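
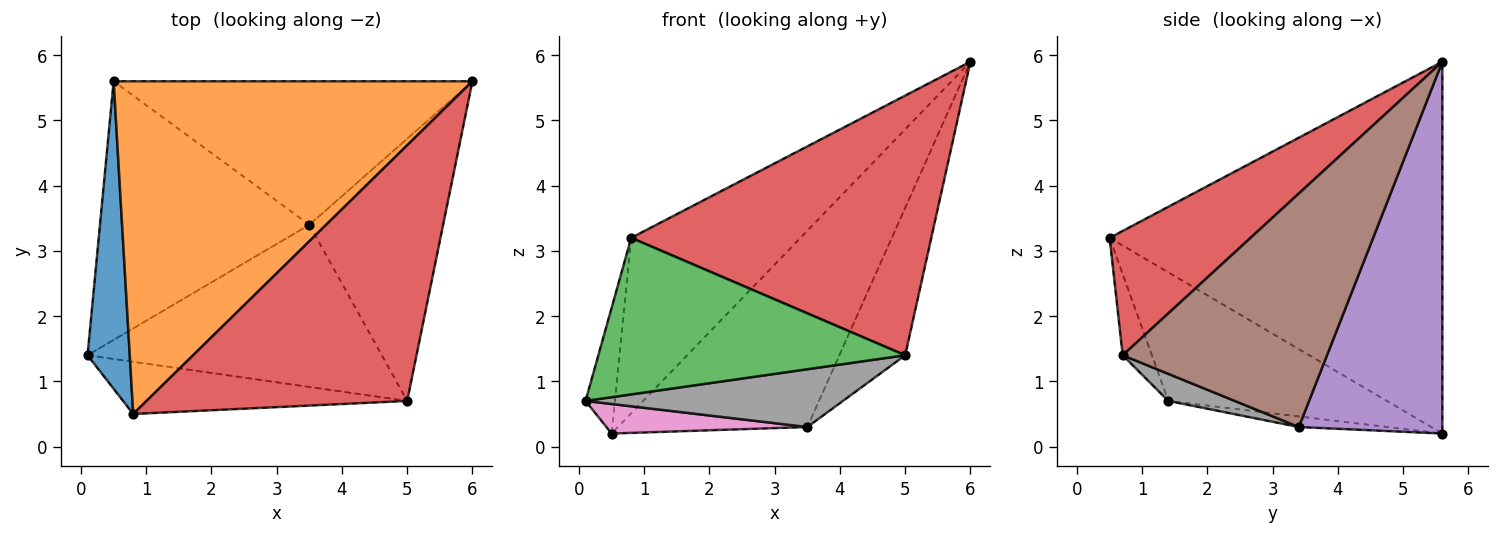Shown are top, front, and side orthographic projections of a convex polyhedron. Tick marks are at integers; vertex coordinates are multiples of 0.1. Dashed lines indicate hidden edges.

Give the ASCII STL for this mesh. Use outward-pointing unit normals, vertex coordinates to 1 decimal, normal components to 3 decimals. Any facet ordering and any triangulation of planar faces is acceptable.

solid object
 facet normal -0.942 0.127 0.309
  outer loop
   vertex 0.8 0.5 3.2
   vertex 0.5 5.6 0.2
   vertex 0.1 1.4 0.7
  endloop
 endfacet
 facet normal -0.676 0.344 0.652
  outer loop
   vertex 0.8 0.5 3.2
   vertex 6.0 5.6 5.9
   vertex 0.5 5.6 0.2
  endloop
 endfacet
 facet normal -0.090 -0.945 -0.315
  outer loop
   vertex 5.0 0.7 1.4
   vertex 0.8 0.5 3.2
   vertex 0.1 1.4 0.7
  endloop
 endfacet
 facet normal 0.317 -0.676 0.665
  outer loop
   vertex 5.0 0.7 1.4
   vertex 6.0 5.6 5.9
   vertex 0.8 0.5 3.2
  endloop
 endfacet
 facet normal 0.522 0.689 -0.503
  outer loop
   vertex 3.5 3.4 0.3
   vertex 0.5 5.6 0.2
   vertex 6.0 5.6 5.9
  endloop
 endfacet
 facet normal 0.836 0.269 -0.479
  outer loop
   vertex 3.5 3.4 0.3
   vertex 6.0 5.6 5.9
   vertex 5.0 0.7 1.4
  endloop
 endfacet
 facet normal -0.050 -0.113 -0.992
  outer loop
   vertex 3.5 3.4 0.3
   vertex 0.1 1.4 0.7
   vertex 0.5 5.6 0.2
  endloop
 endfacet
 facet normal 0.086 -0.334 -0.938
  outer loop
   vertex 3.5 3.4 0.3
   vertex 5.0 0.7 1.4
   vertex 0.1 1.4 0.7
  endloop
 endfacet
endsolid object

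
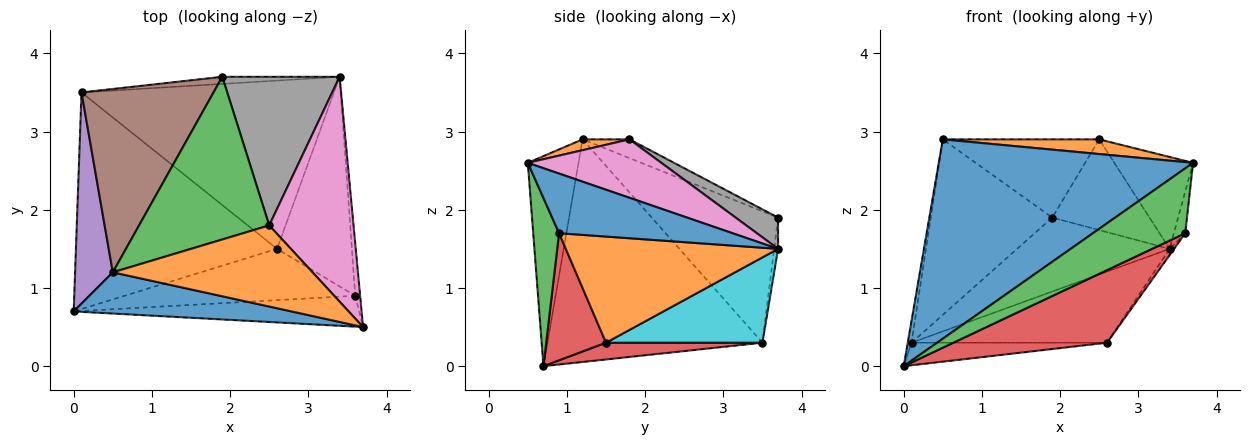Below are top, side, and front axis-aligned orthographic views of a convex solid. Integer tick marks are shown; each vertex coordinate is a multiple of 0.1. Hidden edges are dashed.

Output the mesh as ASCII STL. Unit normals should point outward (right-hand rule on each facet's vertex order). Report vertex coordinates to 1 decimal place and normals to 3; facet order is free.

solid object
 facet normal -0.192 -0.961 0.199
  outer loop
   vertex 0.5 1.2 2.9
   vertex 0.0 0.7 0.0
   vertex 3.7 0.5 2.6
  endloop
 endfacet
 facet normal 0.053 -0.178 0.983
  outer loop
   vertex 0.5 1.2 2.9
   vertex 3.7 0.5 2.6
   vertex 2.5 1.8 2.9
  endloop
 endfacet
 facet normal -0.129 0.430 0.894
  outer loop
   vertex 0.5 1.2 2.9
   vertex 2.5 1.8 2.9
   vertex 1.9 3.7 1.9
  endloop
 endfacet
 facet normal 0.083 0.103 -0.991
  outer loop
   vertex 0.1 3.5 0.3
   vertex 2.6 1.5 0.3
   vertex 0.0 0.7 0.0
  endloop
 endfacet
 facet normal -0.986 0.017 0.167
  outer loop
   vertex 0.1 3.5 0.3
   vertex 0.0 0.7 0.0
   vertex 0.5 1.2 2.9
  endloop
 endfacet
 facet normal -0.584 0.561 0.587
  outer loop
   vertex 0.1 3.5 0.3
   vertex 0.5 1.2 2.9
   vertex 1.9 3.7 1.9
  endloop
 endfacet
 facet normal 0.540 0.318 0.779
  outer loop
   vertex 3.4 3.7 1.5
   vertex 2.5 1.8 2.9
   vertex 3.7 0.5 2.6
  endloop
 endfacet
 facet normal 0.222 0.508 0.832
  outer loop
   vertex 3.4 3.7 1.5
   vertex 1.9 3.7 1.9
   vertex 2.5 1.8 2.9
  endloop
 endfacet
 facet normal -0.026 0.995 -0.096
  outer loop
   vertex 3.4 3.7 1.5
   vertex 0.1 3.5 0.3
   vertex 1.9 3.7 1.9
  endloop
 endfacet
 facet normal 0.297 0.372 -0.879
  outer loop
   vertex 3.4 3.7 1.5
   vertex 2.6 1.5 0.3
   vertex 0.1 3.5 0.3
  endloop
 endfacet
 facet normal 0.995 0.065 -0.082
  outer loop
   vertex 3.6 0.9 1.7
   vertex 3.4 3.7 1.5
   vertex 3.7 0.5 2.6
  endloop
 endfacet
 facet normal 0.817 0.017 -0.576
  outer loop
   vertex 3.6 0.9 1.7
   vertex 2.6 1.5 0.3
   vertex 3.4 3.7 1.5
  endloop
 endfacet
 facet normal 0.245 -0.875 -0.416
  outer loop
   vertex 3.6 0.9 1.7
   vertex 3.7 0.5 2.6
   vertex 0.0 0.7 0.0
  endloop
 endfacet
 facet normal 0.303 -0.778 -0.550
  outer loop
   vertex 3.6 0.9 1.7
   vertex 0.0 0.7 0.0
   vertex 2.6 1.5 0.3
  endloop
 endfacet
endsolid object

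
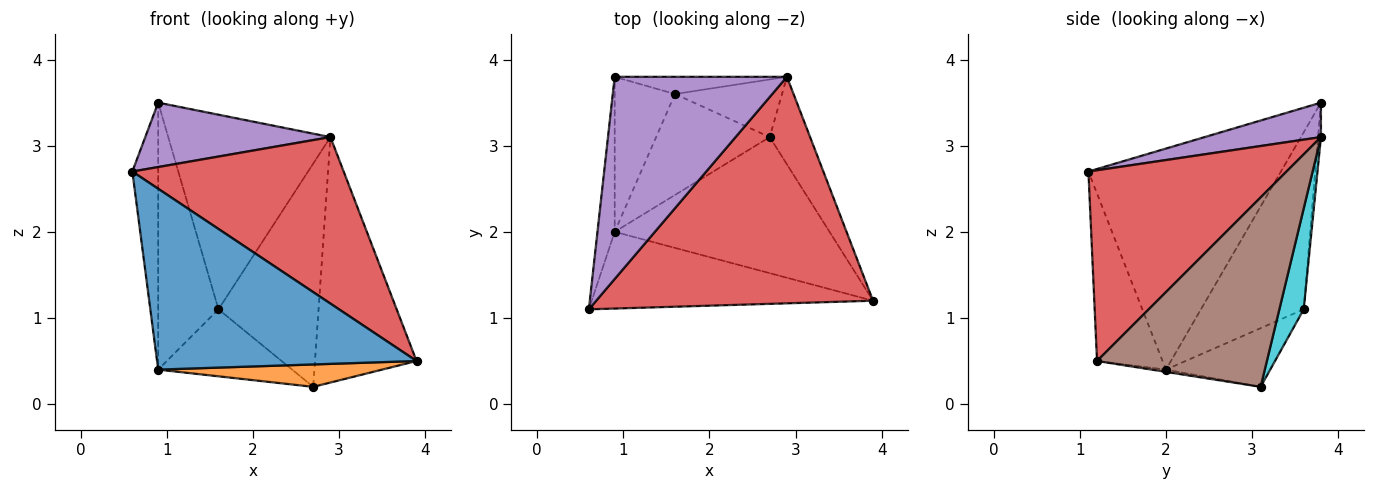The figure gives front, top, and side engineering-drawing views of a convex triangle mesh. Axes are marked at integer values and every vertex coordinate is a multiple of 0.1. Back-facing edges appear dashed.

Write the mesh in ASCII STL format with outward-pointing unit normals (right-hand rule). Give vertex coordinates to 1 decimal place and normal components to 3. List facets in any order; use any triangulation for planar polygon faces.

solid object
 facet normal -0.226 -0.897 -0.380
  outer loop
   vertex 0.9 2.0 0.4
   vertex 3.9 1.2 0.5
   vertex 0.6 1.1 2.7
  endloop
 endfacet
 facet normal -0.010 -0.162 -0.987
  outer loop
   vertex 0.9 2.0 0.4
   vertex 2.7 3.1 0.2
   vertex 3.9 1.2 0.5
  endloop
 endfacet
 facet normal -0.988 0.133 -0.077
  outer loop
   vertex 0.9 2.0 0.4
   vertex 0.6 1.1 2.7
   vertex 0.9 3.8 3.5
  endloop
 endfacet
 facet normal 0.485 -0.518 0.704
  outer loop
   vertex 2.9 3.8 3.1
   vertex 0.6 1.1 2.7
   vertex 3.9 1.2 0.5
  endloop
 endfacet
 facet normal 0.187 -0.298 0.936
  outer loop
   vertex 2.9 3.8 3.1
   vertex 0.9 3.8 3.5
   vertex 0.6 1.1 2.7
  endloop
 endfacet
 facet normal 0.844 0.505 -0.180
  outer loop
   vertex 2.9 3.8 3.1
   vertex 3.9 1.2 0.5
   vertex 2.7 3.1 0.2
  endloop
 endfacet
 facet normal -0.828 0.485 -0.282
  outer loop
   vertex 1.6 3.6 1.1
   vertex 0.9 2.0 0.4
   vertex 0.9 3.8 3.5
  endloop
 endfacet
 facet normal -0.395 0.508 -0.765
  outer loop
   vertex 1.6 3.6 1.1
   vertex 2.7 3.1 0.2
   vertex 0.9 2.0 0.4
  endloop
 endfacet
 facet normal -0.018 0.996 -0.088
  outer loop
   vertex 1.6 3.6 1.1
   vertex 0.9 3.8 3.5
   vertex 2.9 3.8 3.1
  endloop
 endfacet
 facet normal 0.229 0.942 -0.243
  outer loop
   vertex 1.6 3.6 1.1
   vertex 2.9 3.8 3.1
   vertex 2.7 3.1 0.2
  endloop
 endfacet
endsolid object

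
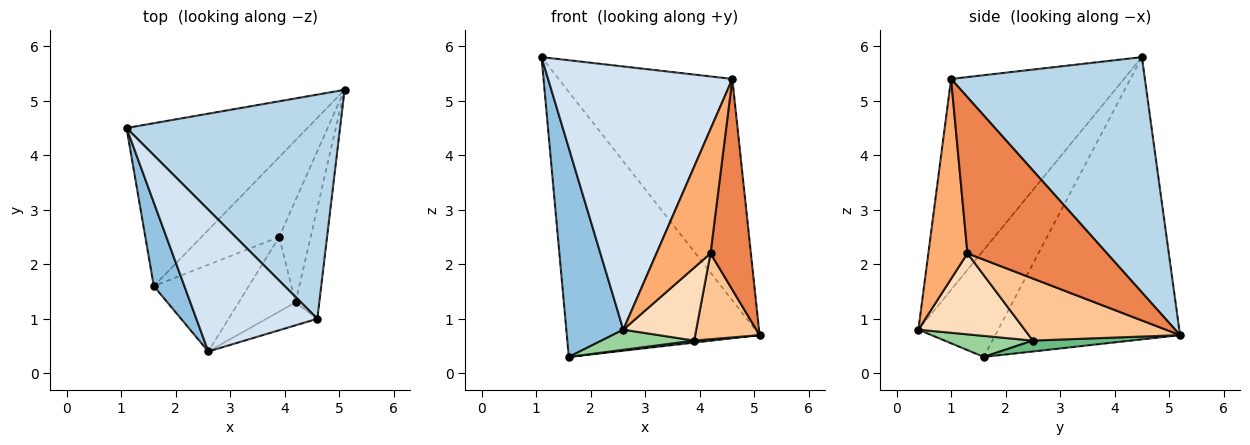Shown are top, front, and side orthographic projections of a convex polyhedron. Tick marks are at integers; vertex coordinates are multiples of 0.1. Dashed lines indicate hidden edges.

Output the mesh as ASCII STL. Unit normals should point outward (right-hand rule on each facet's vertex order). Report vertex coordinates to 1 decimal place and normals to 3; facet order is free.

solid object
 facet normal -0.632 0.660 -0.405
  outer loop
   vertex 1.6 1.6 0.3
   vertex 1.1 4.5 5.8
   vertex 5.1 5.2 0.7
  endloop
 endfacet
 facet normal -0.793 -0.566 0.226
  outer loop
   vertex 1.6 1.6 0.3
   vertex 2.6 0.4 0.8
   vertex 1.1 4.5 5.8
  endloop
 endfacet
 facet normal 0.617 0.553 0.560
  outer loop
   vertex 4.6 1.0 5.4
   vertex 5.1 5.2 0.7
   vertex 1.1 4.5 5.8
  endloop
 endfacet
 facet normal -0.637 -0.679 0.365
  outer loop
   vertex 4.6 1.0 5.4
   vertex 1.1 4.5 5.8
   vertex 2.6 0.4 0.8
  endloop
 endfacet
 facet normal 0.951 -0.275 -0.145
  outer loop
   vertex 4.2 1.3 2.2
   vertex 5.1 5.2 0.7
   vertex 4.6 1.0 5.4
  endloop
 endfacet
 facet normal 0.580 -0.801 -0.148
  outer loop
   vertex 4.2 1.3 2.2
   vertex 4.6 1.0 5.4
   vertex 2.6 0.4 0.8
  endloop
 endfacet
 facet normal 0.834 -0.355 -0.423
  outer loop
   vertex 3.9 2.5 0.6
   vertex 5.1 5.2 0.7
   vertex 4.2 1.3 2.2
  endloop
 endfacet
 facet normal 0.714 -0.490 -0.501
  outer loop
   vertex 3.9 2.5 0.6
   vertex 4.2 1.3 2.2
   vertex 2.6 0.4 0.8
  endloop
 endfacet
 facet normal 0.139 -0.025 -0.990
  outer loop
   vertex 3.9 2.5 0.6
   vertex 1.6 1.6 0.3
   vertex 5.1 5.2 0.7
  endloop
 endfacet
 facet normal 0.211 -0.221 -0.952
  outer loop
   vertex 3.9 2.5 0.6
   vertex 2.6 0.4 0.8
   vertex 1.6 1.6 0.3
  endloop
 endfacet
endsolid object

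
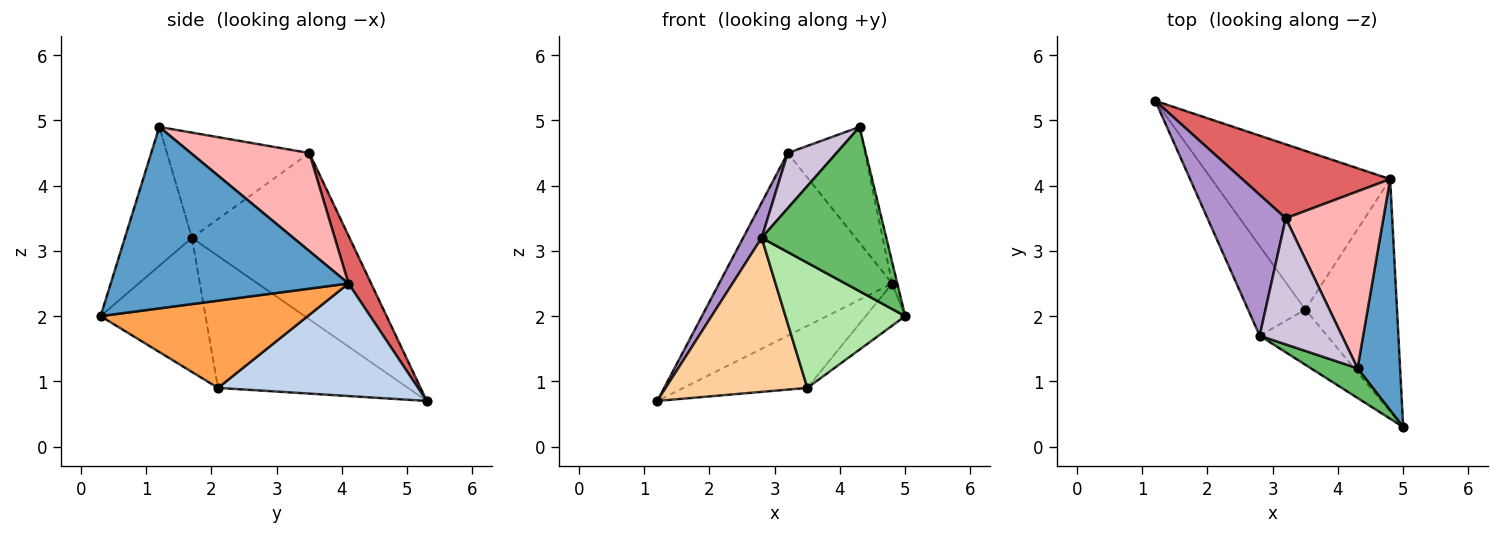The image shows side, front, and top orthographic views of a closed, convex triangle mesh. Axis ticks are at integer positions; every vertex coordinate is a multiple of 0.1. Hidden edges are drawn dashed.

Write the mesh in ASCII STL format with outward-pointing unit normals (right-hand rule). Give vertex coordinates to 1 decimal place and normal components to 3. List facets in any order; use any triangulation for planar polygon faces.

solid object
 facet normal 0.973 0.021 0.228
  outer loop
   vertex 4.8 4.1 2.5
   vertex 4.3 1.2 4.9
   vertex 5.0 0.3 2.0
  endloop
 endfacet
 facet normal 0.506 0.314 -0.803
  outer loop
   vertex 4.8 4.1 2.5
   vertex 3.5 2.1 0.9
   vertex 1.2 5.3 0.7
  endloop
 endfacet
 facet normal 0.683 0.130 -0.718
  outer loop
   vertex 4.8 4.1 2.5
   vertex 5.0 0.3 2.0
   vertex 3.5 2.1 0.9
  endloop
 endfacet
 facet normal -0.757 -0.565 -0.329
  outer loop
   vertex 2.8 1.7 3.2
   vertex 1.2 5.3 0.7
   vertex 3.5 2.1 0.9
  endloop
 endfacet
 facet normal -0.468 -0.870 0.157
  outer loop
   vertex 2.8 1.7 3.2
   vertex 5.0 0.3 2.0
   vertex 4.3 1.2 4.9
  endloop
 endfacet
 facet normal -0.626 -0.714 -0.315
  outer loop
   vertex 2.8 1.7 3.2
   vertex 3.5 2.1 0.9
   vertex 5.0 0.3 2.0
  endloop
 endfacet
 facet normal 0.121 0.920 0.372
  outer loop
   vertex 3.2 3.5 4.5
   vertex 4.8 4.1 2.5
   vertex 1.2 5.3 0.7
  endloop
 endfacet
 facet normal 0.643 0.419 0.641
  outer loop
   vertex 3.2 3.5 4.5
   vertex 4.3 1.2 4.9
   vertex 4.8 4.1 2.5
  endloop
 endfacet
 facet normal -0.900 -0.106 0.423
  outer loop
   vertex 3.2 3.5 4.5
   vertex 1.2 5.3 0.7
   vertex 2.8 1.7 3.2
  endloop
 endfacet
 facet normal -0.761 -0.260 0.595
  outer loop
   vertex 3.2 3.5 4.5
   vertex 2.8 1.7 3.2
   vertex 4.3 1.2 4.9
  endloop
 endfacet
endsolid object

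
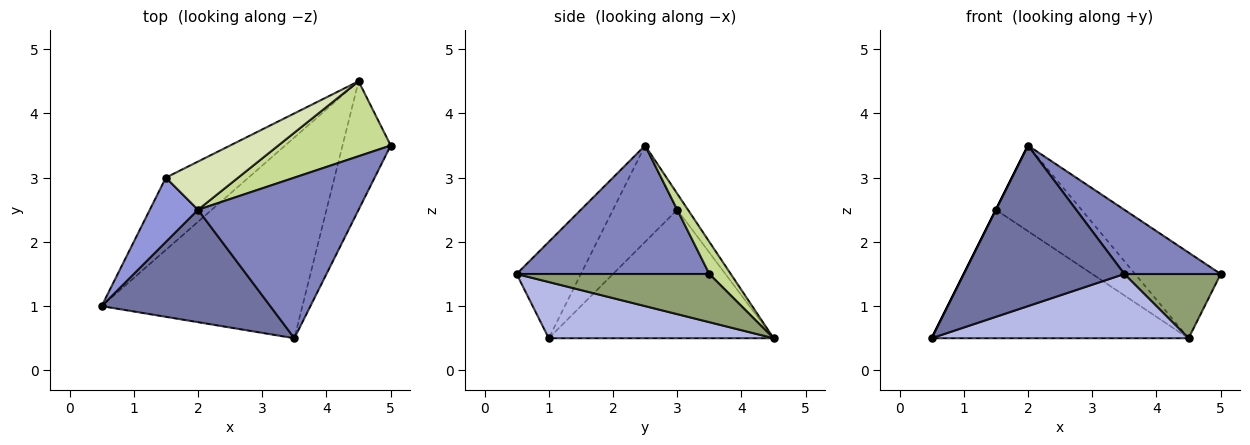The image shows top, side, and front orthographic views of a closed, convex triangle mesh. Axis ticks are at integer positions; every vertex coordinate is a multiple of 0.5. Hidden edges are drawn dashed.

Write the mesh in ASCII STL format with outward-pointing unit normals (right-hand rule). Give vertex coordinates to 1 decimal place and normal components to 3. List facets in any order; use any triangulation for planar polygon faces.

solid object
 facet normal -0.311 -0.778 0.545
  outer loop
   vertex 2.0 2.5 3.5
   vertex 0.5 1.0 0.5
   vertex 3.5 0.5 1.5
  endloop
 endfacet
 facet normal 0.596 -0.298 0.745
  outer loop
   vertex 2.0 2.5 3.5
   vertex 3.5 0.5 1.5
   vertex 5.0 3.5 1.5
  endloop
 endfacet
 facet normal -0.894 0.000 0.447
  outer loop
   vertex 1.5 3.0 2.5
   vertex 0.5 1.0 0.5
   vertex 2.0 2.5 3.5
  endloop
 endfacet
 facet normal 0.258 -0.294 -0.920
  outer loop
   vertex 4.5 4.5 0.5
   vertex 3.5 0.5 1.5
   vertex 0.5 1.0 0.5
  endloop
 endfacet
 facet normal 0.667 -0.333 -0.667
  outer loop
   vertex 4.5 4.5 0.5
   vertex 5.0 3.5 1.5
   vertex 3.5 0.5 1.5
  endloop
 endfacet
 facet normal -0.606 0.693 -0.390
  outer loop
   vertex 4.5 4.5 0.5
   vertex 0.5 1.0 0.5
   vertex 1.5 3.0 2.5
  endloop
 endfacet
 facet normal 0.185 0.740 0.647
  outer loop
   vertex 4.5 4.5 0.5
   vertex 2.0 2.5 3.5
   vertex 5.0 3.5 1.5
  endloop
 endfacet
 facet normal -0.108 0.866 0.487
  outer loop
   vertex 4.5 4.5 0.5
   vertex 1.5 3.0 2.5
   vertex 2.0 2.5 3.5
  endloop
 endfacet
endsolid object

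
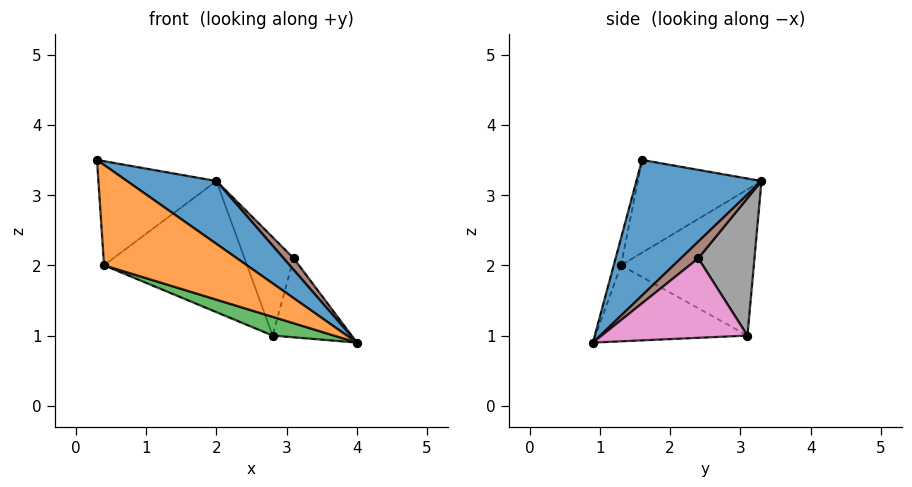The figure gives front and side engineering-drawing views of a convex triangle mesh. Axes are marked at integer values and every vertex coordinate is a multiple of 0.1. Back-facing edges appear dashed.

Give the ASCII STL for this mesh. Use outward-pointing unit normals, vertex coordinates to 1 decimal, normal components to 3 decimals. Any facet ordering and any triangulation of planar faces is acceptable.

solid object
 facet normal 0.493 -0.352 0.796
  outer loop
   vertex 2.0 3.3 3.2
   vertex 0.3 1.6 3.5
   vertex 4.0 0.9 0.9
  endloop
 endfacet
 facet normal -0.050 -0.980 0.193
  outer loop
   vertex 0.4 1.3 2.0
   vertex 4.0 0.9 0.9
   vertex 0.3 1.6 3.5
  endloop
 endfacet
 facet normal -0.302 -0.122 -0.945
  outer loop
   vertex 0.4 1.3 2.0
   vertex 2.8 3.1 1.0
   vertex 4.0 0.9 0.9
  endloop
 endfacet
 facet normal -0.711 0.679 -0.183
  outer loop
   vertex 0.4 1.3 2.0
   vertex 0.3 1.6 3.5
   vertex 2.0 3.3 3.2
  endloop
 endfacet
 facet normal -0.649 0.699 -0.300
  outer loop
   vertex 0.4 1.3 2.0
   vertex 2.0 3.3 3.2
   vertex 2.8 3.1 1.0
  endloop
 endfacet
 facet normal 0.534 -0.309 0.787
  outer loop
   vertex 3.1 2.4 2.1
   vertex 2.0 3.3 3.2
   vertex 4.0 0.9 0.9
  endloop
 endfacet
 facet normal 0.877 0.476 0.063
  outer loop
   vertex 3.1 2.4 2.1
   vertex 4.0 0.9 0.9
   vertex 2.8 3.1 1.0
  endloop
 endfacet
 facet normal 0.736 0.644 0.209
  outer loop
   vertex 3.1 2.4 2.1
   vertex 2.8 3.1 1.0
   vertex 2.0 3.3 3.2
  endloop
 endfacet
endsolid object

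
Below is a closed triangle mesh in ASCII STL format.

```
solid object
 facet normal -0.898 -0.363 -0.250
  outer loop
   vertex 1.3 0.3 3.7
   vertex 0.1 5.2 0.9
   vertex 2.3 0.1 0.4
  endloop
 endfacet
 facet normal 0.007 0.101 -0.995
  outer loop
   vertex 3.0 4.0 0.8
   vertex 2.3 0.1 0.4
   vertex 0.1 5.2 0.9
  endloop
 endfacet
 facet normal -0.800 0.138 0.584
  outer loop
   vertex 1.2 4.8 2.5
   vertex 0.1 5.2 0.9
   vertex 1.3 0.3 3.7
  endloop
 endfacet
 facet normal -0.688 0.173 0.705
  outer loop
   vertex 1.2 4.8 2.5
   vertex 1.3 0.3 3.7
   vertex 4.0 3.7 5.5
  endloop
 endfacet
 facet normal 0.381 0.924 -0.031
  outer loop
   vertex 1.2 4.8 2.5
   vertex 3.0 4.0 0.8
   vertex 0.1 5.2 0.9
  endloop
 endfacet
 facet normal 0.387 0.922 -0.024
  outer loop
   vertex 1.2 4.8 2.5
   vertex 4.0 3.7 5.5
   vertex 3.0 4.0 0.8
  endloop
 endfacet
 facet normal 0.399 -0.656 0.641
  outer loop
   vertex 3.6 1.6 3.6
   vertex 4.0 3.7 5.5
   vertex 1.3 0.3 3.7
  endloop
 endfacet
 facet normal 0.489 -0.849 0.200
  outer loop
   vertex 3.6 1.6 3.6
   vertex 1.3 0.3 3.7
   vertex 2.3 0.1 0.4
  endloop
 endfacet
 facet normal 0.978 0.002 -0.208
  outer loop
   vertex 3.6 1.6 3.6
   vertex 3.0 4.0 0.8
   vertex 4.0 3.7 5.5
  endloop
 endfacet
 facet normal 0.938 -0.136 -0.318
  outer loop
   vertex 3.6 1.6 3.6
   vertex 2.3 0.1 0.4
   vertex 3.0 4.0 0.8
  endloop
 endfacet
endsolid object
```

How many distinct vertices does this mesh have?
7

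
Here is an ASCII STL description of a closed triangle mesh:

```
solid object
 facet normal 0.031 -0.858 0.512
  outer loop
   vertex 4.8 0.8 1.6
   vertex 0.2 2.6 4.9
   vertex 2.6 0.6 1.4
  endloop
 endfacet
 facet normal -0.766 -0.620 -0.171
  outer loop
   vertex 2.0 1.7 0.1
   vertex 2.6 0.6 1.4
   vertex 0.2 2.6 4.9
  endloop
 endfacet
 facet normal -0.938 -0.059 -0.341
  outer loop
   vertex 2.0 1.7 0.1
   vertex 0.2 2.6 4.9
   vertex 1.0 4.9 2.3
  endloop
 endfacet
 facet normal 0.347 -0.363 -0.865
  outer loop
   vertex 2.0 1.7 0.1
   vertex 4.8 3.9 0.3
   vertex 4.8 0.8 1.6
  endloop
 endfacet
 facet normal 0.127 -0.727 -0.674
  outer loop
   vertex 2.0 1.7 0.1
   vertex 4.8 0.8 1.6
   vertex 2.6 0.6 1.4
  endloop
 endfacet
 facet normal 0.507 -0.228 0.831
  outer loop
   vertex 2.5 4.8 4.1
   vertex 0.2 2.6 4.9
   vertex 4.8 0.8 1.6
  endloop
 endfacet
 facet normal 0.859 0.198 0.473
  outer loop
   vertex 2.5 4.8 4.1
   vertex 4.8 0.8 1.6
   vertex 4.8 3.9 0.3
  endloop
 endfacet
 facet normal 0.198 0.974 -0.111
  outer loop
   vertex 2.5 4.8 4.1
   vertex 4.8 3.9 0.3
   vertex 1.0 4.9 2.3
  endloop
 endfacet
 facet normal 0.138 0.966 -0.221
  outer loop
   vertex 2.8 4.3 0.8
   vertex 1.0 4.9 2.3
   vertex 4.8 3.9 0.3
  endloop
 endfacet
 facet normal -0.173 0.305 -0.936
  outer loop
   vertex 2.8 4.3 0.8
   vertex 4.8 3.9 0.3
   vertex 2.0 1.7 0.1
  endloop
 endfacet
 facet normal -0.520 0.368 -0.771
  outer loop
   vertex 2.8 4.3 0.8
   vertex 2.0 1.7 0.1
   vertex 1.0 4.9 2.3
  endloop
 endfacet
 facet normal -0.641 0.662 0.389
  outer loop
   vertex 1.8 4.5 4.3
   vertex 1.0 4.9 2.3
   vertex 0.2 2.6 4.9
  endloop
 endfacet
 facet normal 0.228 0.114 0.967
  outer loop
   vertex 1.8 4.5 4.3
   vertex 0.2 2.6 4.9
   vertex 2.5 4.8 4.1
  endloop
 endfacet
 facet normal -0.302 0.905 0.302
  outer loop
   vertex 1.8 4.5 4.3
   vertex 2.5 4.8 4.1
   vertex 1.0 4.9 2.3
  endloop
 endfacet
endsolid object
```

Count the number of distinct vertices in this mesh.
9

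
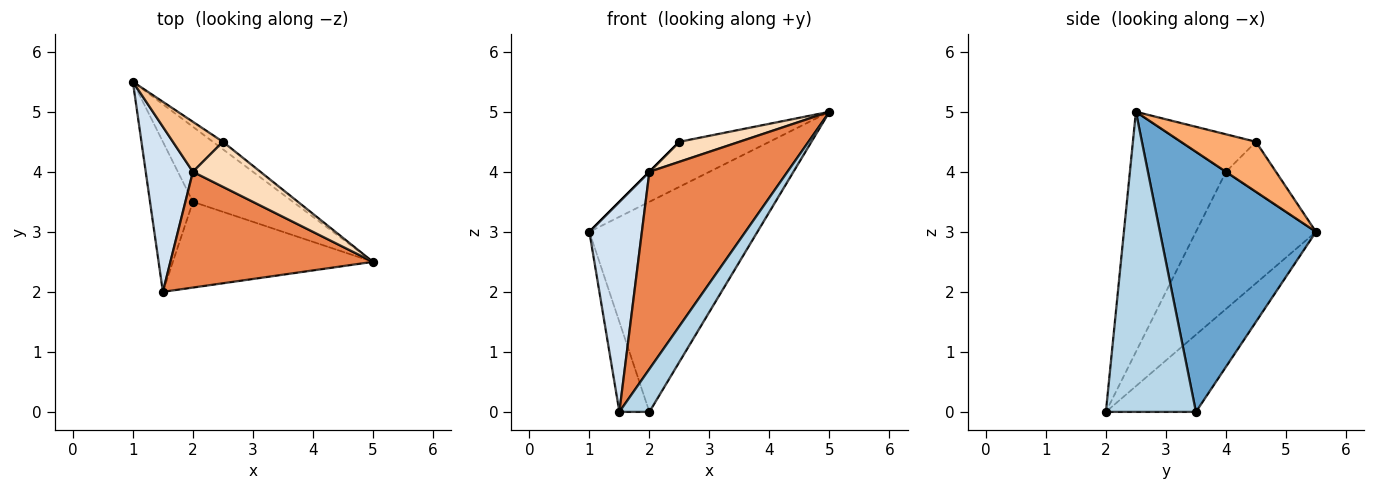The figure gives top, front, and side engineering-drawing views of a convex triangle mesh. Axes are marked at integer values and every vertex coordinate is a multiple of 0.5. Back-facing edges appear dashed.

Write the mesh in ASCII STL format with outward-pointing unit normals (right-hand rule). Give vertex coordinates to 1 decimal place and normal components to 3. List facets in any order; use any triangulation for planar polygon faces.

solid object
 facet normal 0.658 0.709 -0.253
  outer loop
   vertex 2.0 3.5 0.0
   vertex 1.0 5.5 3.0
   vertex 5.0 2.5 5.0
  endloop
 endfacet
 facet normal -0.839 0.280 -0.466
  outer loop
   vertex 2.0 3.5 0.0
   vertex 1.5 2.0 0.0
   vertex 1.0 5.5 3.0
  endloop
 endfacet
 facet normal 0.802 -0.267 -0.535
  outer loop
   vertex 2.0 3.5 0.0
   vertex 5.0 2.5 5.0
   vertex 1.5 2.0 0.0
  endloop
 endfacet
 facet normal -0.874 -0.382 0.300
  outer loop
   vertex 2.0 4.0 4.0
   vertex 1.0 5.5 3.0
   vertex 1.5 2.0 0.0
  endloop
 endfacet
 facet normal -0.514 -0.740 0.434
  outer loop
   vertex 2.0 4.0 4.0
   vertex 1.5 2.0 0.0
   vertex 5.0 2.5 5.0
  endloop
 endfacet
 facet normal 0.635 0.762 -0.127
  outer loop
   vertex 2.5 4.5 4.5
   vertex 5.0 2.5 5.0
   vertex 1.0 5.5 3.0
  endloop
 endfacet
 facet normal -0.707 0.000 0.707
  outer loop
   vertex 2.5 4.5 4.5
   vertex 1.0 5.5 3.0
   vertex 2.0 4.0 4.0
  endloop
 endfacet
 facet normal -0.453 -0.362 0.815
  outer loop
   vertex 2.5 4.5 4.5
   vertex 2.0 4.0 4.0
   vertex 5.0 2.5 5.0
  endloop
 endfacet
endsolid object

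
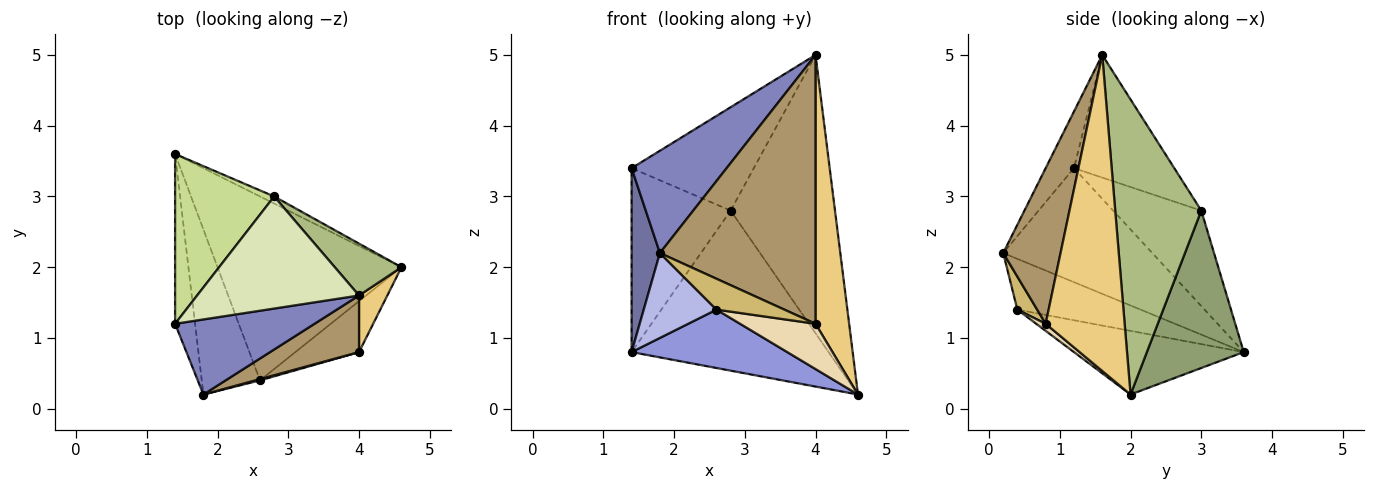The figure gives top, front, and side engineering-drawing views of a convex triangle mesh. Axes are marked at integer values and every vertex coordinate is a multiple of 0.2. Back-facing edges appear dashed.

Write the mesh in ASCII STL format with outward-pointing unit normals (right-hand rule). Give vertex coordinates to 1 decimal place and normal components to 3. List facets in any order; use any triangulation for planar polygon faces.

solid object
 facet normal -0.968 -0.184 -0.170
  outer loop
   vertex 1.4 1.2 3.4
   vertex 1.4 3.6 0.8
   vertex 1.8 0.2 2.2
  endloop
 endfacet
 facet normal -0.233 -0.784 0.575
  outer loop
   vertex 1.4 1.2 3.4
   vertex 1.8 0.2 2.2
   vertex 4.0 1.6 5.0
  endloop
 endfacet
 facet normal -0.313 -0.287 -0.905
  outer loop
   vertex 2.6 0.4 1.4
   vertex 1.4 3.6 0.8
   vertex 4.6 2.0 0.2
  endloop
 endfacet
 facet normal -0.613 -0.362 -0.703
  outer loop
   vertex 2.6 0.4 1.4
   vertex 1.8 0.2 2.2
   vertex 1.4 3.6 0.8
  endloop
 endfacet
 facet normal 0.441 0.897 -0.040
  outer loop
   vertex 2.8 3.0 2.8
   vertex 4.6 2.0 0.2
   vertex 1.4 3.6 0.8
  endloop
 endfacet
 facet normal 0.630 0.764 0.142
  outer loop
   vertex 2.8 3.0 2.8
   vertex 4.0 1.6 5.0
   vertex 4.6 2.0 0.2
  endloop
 endfacet
 facet normal -0.547 0.615 0.568
  outer loop
   vertex 2.8 3.0 2.8
   vertex 1.4 3.6 0.8
   vertex 1.4 1.2 3.4
  endloop
 endfacet
 facet normal -0.486 0.592 0.642
  outer loop
   vertex 2.8 3.0 2.8
   vertex 1.4 1.2 3.4
   vertex 4.0 1.6 5.0
  endloop
 endfacet
 facet normal 0.339 -0.921 0.194
  outer loop
   vertex 4.0 0.8 1.2
   vertex 4.0 1.6 5.0
   vertex 1.8 0.2 2.2
  endloop
 endfacet
 facet normal 0.280 -0.959 0.040
  outer loop
   vertex 4.0 0.8 1.2
   vertex 1.8 0.2 2.2
   vertex 2.6 0.4 1.4
  endloop
 endfacet
 facet normal 0.917 -0.390 0.082
  outer loop
   vertex 4.0 0.8 1.2
   vertex 4.6 2.0 0.2
   vertex 4.0 1.6 5.0
  endloop
 endfacet
 facet normal 0.083 -0.662 -0.745
  outer loop
   vertex 4.0 0.8 1.2
   vertex 2.6 0.4 1.4
   vertex 4.6 2.0 0.2
  endloop
 endfacet
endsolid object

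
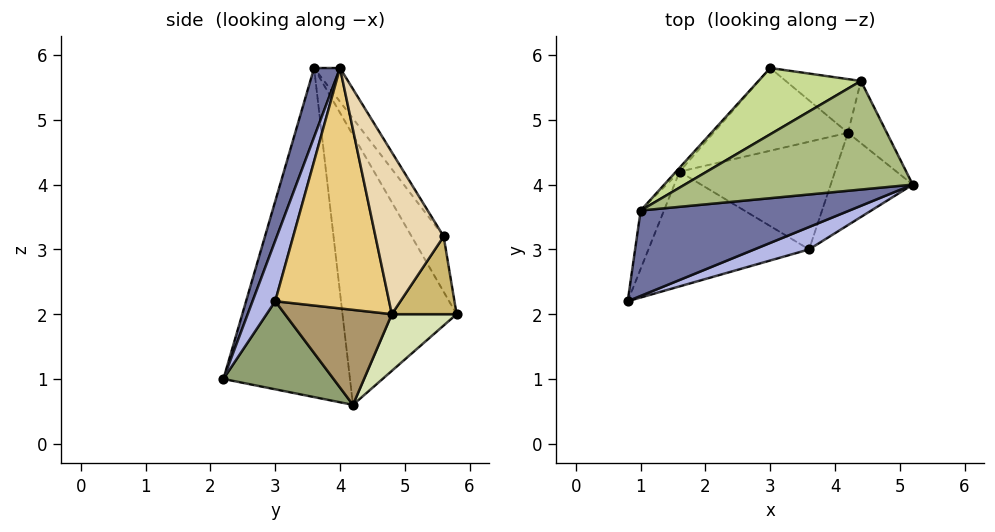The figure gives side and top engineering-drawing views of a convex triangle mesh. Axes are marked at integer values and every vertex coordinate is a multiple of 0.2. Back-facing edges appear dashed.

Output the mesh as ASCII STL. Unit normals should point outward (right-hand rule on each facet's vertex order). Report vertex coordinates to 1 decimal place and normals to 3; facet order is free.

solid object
 facet normal 0.091 -0.957 0.275
  outer loop
   vertex 1.0 3.6 5.8
   vertex 0.8 2.2 1.0
   vertex 5.2 4.0 5.8
  endloop
 endfacet
 facet normal -0.931 0.359 -0.066
  outer loop
   vertex 1.0 3.6 5.8
   vertex 1.6 4.2 0.6
   vertex 0.8 2.2 1.0
  endloop
 endfacet
 facet normal -0.748 0.663 -0.010
  outer loop
   vertex 1.0 3.6 5.8
   vertex 3.0 5.8 2.0
   vertex 1.6 4.2 0.6
  endloop
 endfacet
 facet normal 0.198 -0.964 0.179
  outer loop
   vertex 3.6 3.0 2.2
   vertex 5.2 4.0 5.8
   vertex 0.8 2.2 1.0
  endloop
 endfacet
 facet normal 0.451 -0.345 -0.823
  outer loop
   vertex 3.6 3.0 2.2
   vertex 0.8 2.2 1.0
   vertex 1.6 4.2 0.6
  endloop
 endfacet
 facet normal -0.080 0.838 0.540
  outer loop
   vertex 4.4 5.6 3.2
   vertex 1.0 3.6 5.8
   vertex 5.2 4.0 5.8
  endloop
 endfacet
 facet normal -0.217 0.890 0.401
  outer loop
   vertex 4.4 5.6 3.2
   vertex 3.0 5.8 2.0
   vertex 1.0 3.6 5.8
  endloop
 endfacet
 facet normal 0.352 0.423 -0.835
  outer loop
   vertex 4.2 4.8 2.0
   vertex 1.6 4.2 0.6
   vertex 3.0 5.8 2.0
  endloop
 endfacet
 facet normal 0.504 -0.259 -0.824
  outer loop
   vertex 4.2 4.8 2.0
   vertex 3.6 3.0 2.2
   vertex 1.6 4.2 0.6
  endloop
 endfacet
 facet normal 0.544 0.653 -0.526
  outer loop
   vertex 4.2 4.8 2.0
   vertex 3.0 5.8 2.0
   vertex 4.4 5.6 3.2
  endloop
 endfacet
 facet normal 0.893 -0.331 -0.305
  outer loop
   vertex 4.2 4.8 2.0
   vertex 5.2 4.0 5.8
   vertex 3.6 3.0 2.2
  endloop
 endfacet
 facet normal 0.967 0.106 -0.232
  outer loop
   vertex 4.2 4.8 2.0
   vertex 4.4 5.6 3.2
   vertex 5.2 4.0 5.8
  endloop
 endfacet
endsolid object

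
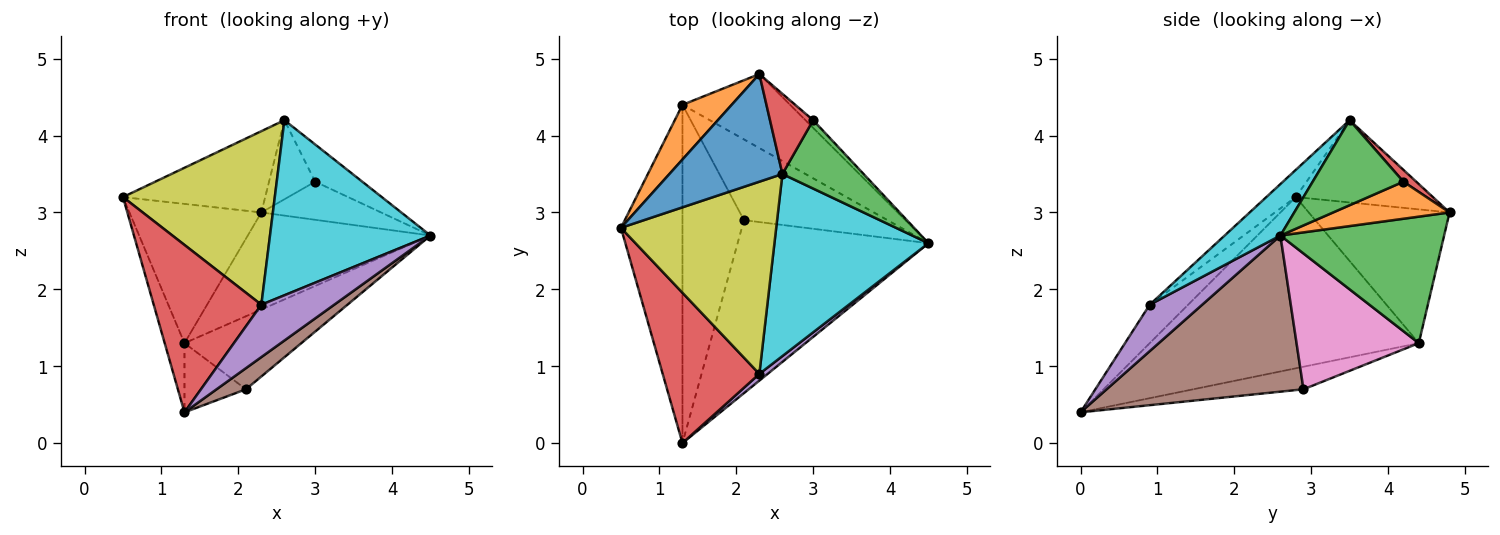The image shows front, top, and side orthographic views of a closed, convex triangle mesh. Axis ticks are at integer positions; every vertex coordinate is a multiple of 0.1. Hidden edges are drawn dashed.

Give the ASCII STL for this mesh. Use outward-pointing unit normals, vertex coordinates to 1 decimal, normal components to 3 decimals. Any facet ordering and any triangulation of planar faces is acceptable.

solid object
 facet normal -0.939 0.069 -0.337
  outer loop
   vertex 1.3 4.4 1.3
   vertex 1.3 0.0 0.4
   vertex 0.5 2.8 3.2
  endloop
 endfacet
 facet normal -0.705 0.660 0.259
  outer loop
   vertex 1.3 4.4 1.3
   vertex 0.5 2.8 3.2
   vertex 2.3 4.8 3.0
  endloop
 endfacet
 facet normal 0.580 0.648 -0.494
  outer loop
   vertex 1.3 4.4 1.3
   vertex 2.3 4.8 3.0
   vertex 4.5 2.6 2.7
  endloop
 endfacet
 facet normal -0.257 -0.719 0.646
  outer loop
   vertex 2.3 0.9 1.8
   vertex 0.5 2.8 3.2
   vertex 1.3 0.0 0.4
  endloop
 endfacet
 facet normal 0.581 -0.807 0.104
  outer loop
   vertex 2.3 0.9 1.8
   vertex 1.3 0.0 0.4
   vertex 4.5 2.6 2.7
  endloop
 endfacet
 facet normal 0.630 -0.094 -0.771
  outer loop
   vertex 2.1 2.9 0.7
   vertex 4.5 2.6 2.7
   vertex 1.3 0.0 0.4
  endloop
 endfacet
 facet normal 0.574 0.549 -0.607
  outer loop
   vertex 2.1 2.9 0.7
   vertex 1.3 4.4 1.3
   vertex 4.5 2.6 2.7
  endloop
 endfacet
 facet normal -0.338 0.189 -0.922
  outer loop
   vertex 2.1 2.9 0.7
   vertex 1.3 0.0 0.4
   vertex 1.3 4.4 1.3
  endloop
 endfacet
 facet normal -0.129 -0.665 0.736
  outer loop
   vertex 2.6 3.5 4.2
   vertex 0.5 2.8 3.2
   vertex 2.3 0.9 1.8
  endloop
 endfacet
 facet normal 0.234 -0.674 0.701
  outer loop
   vertex 2.6 3.5 4.2
   vertex 2.3 0.9 1.8
   vertex 4.5 2.6 2.7
  endloop
 endfacet
 facet normal -0.502 0.521 0.690
  outer loop
   vertex 2.6 3.5 4.2
   vertex 2.3 4.8 3.0
   vertex 0.5 2.8 3.2
  endloop
 endfacet
 facet normal 0.690 0.710 -0.143
  outer loop
   vertex 3.0 4.2 3.4
   vertex 4.5 2.6 2.7
   vertex 2.3 4.8 3.0
  endloop
 endfacet
 facet normal 0.677 0.352 0.646
  outer loop
   vertex 3.0 4.2 3.4
   vertex 2.6 3.5 4.2
   vertex 4.5 2.6 2.7
  endloop
 endfacet
 facet normal 0.191 0.689 0.699
  outer loop
   vertex 3.0 4.2 3.4
   vertex 2.3 4.8 3.0
   vertex 2.6 3.5 4.2
  endloop
 endfacet
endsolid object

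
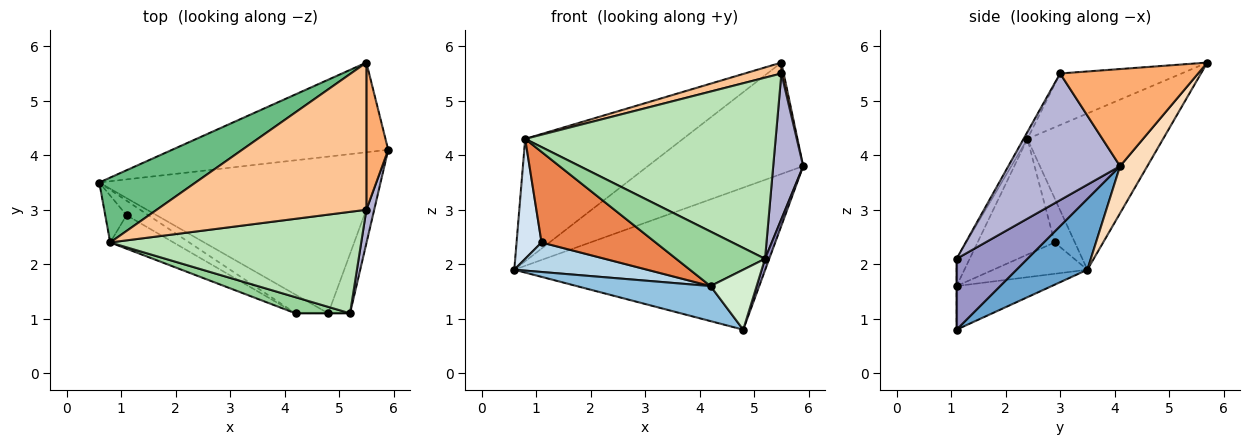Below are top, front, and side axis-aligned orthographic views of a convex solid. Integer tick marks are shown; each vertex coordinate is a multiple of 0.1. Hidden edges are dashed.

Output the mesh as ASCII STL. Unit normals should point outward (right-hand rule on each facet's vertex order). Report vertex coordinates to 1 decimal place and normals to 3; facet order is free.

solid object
 facet normal 0.186 0.660 -0.728
  outer loop
   vertex 4.8 1.1 0.8
   vertex 0.6 3.5 1.9
   vertex 5.9 4.1 3.8
  endloop
 endfacet
 facet normal -0.531 -0.747 -0.399
  outer loop
   vertex 4.2 1.1 1.6
   vertex 0.6 3.5 1.9
   vertex 4.8 1.1 0.8
  endloop
 endfacet
 facet normal -0.536 -0.757 -0.373
  outer loop
   vertex 1.1 2.9 2.4
   vertex 0.6 3.5 1.9
   vertex 4.2 1.1 1.6
  endloop
 endfacet
 facet normal -0.602 -0.744 -0.291
  outer loop
   vertex 1.1 2.9 2.4
   vertex 0.8 2.4 4.3
   vertex 0.6 3.5 1.9
  endloop
 endfacet
 facet normal -0.536 -0.792 -0.293
  outer loop
   vertex 1.1 2.9 2.4
   vertex 4.2 1.1 1.6
   vertex 0.8 2.4 4.3
  endloop
 endfacet
 facet normal 0.976 -0.016 0.219
  outer loop
   vertex 5.5 5.7 5.7
   vertex 5.5 3.0 5.5
   vertex 5.9 4.1 3.8
  endloop
 endfacet
 facet normal -0.238 -0.072 0.969
  outer loop
   vertex 5.5 5.7 5.7
   vertex 0.8 2.4 4.3
   vertex 5.5 3.0 5.5
  endloop
 endfacet
 facet normal 0.135 0.772 -0.621
  outer loop
   vertex 5.5 5.7 5.7
   vertex 5.9 4.1 3.8
   vertex 0.6 3.5 1.9
  endloop
 endfacet
 facet normal -0.605 0.704 0.373
  outer loop
   vertex 5.5 5.7 5.7
   vertex 0.6 3.5 1.9
   vertex 0.8 2.4 4.3
  endloop
 endfacet
 facet normal -0.140 -0.950 0.281
  outer loop
   vertex 5.2 1.1 2.1
   vertex 0.8 2.4 4.3
   vertex 4.2 1.1 1.6
  endloop
 endfacet
 facet normal -0.013 -0.872 0.489
  outer loop
   vertex 5.2 1.1 2.1
   vertex 5.5 3.0 5.5
   vertex 0.8 2.4 4.3
  endloop
 endfacet
 facet normal 0.000 -1.000 0.000
  outer loop
   vertex 5.2 1.1 2.1
   vertex 4.2 1.1 1.6
   vertex 4.8 1.1 0.8
  endloop
 endfacet
 facet normal 0.954 -0.056 -0.294
  outer loop
   vertex 5.2 1.1 2.1
   vertex 4.8 1.1 0.8
   vertex 5.9 4.1 3.8
  endloop
 endfacet
 facet normal 0.964 -0.259 0.059
  outer loop
   vertex 5.2 1.1 2.1
   vertex 5.9 4.1 3.8
   vertex 5.5 3.0 5.5
  endloop
 endfacet
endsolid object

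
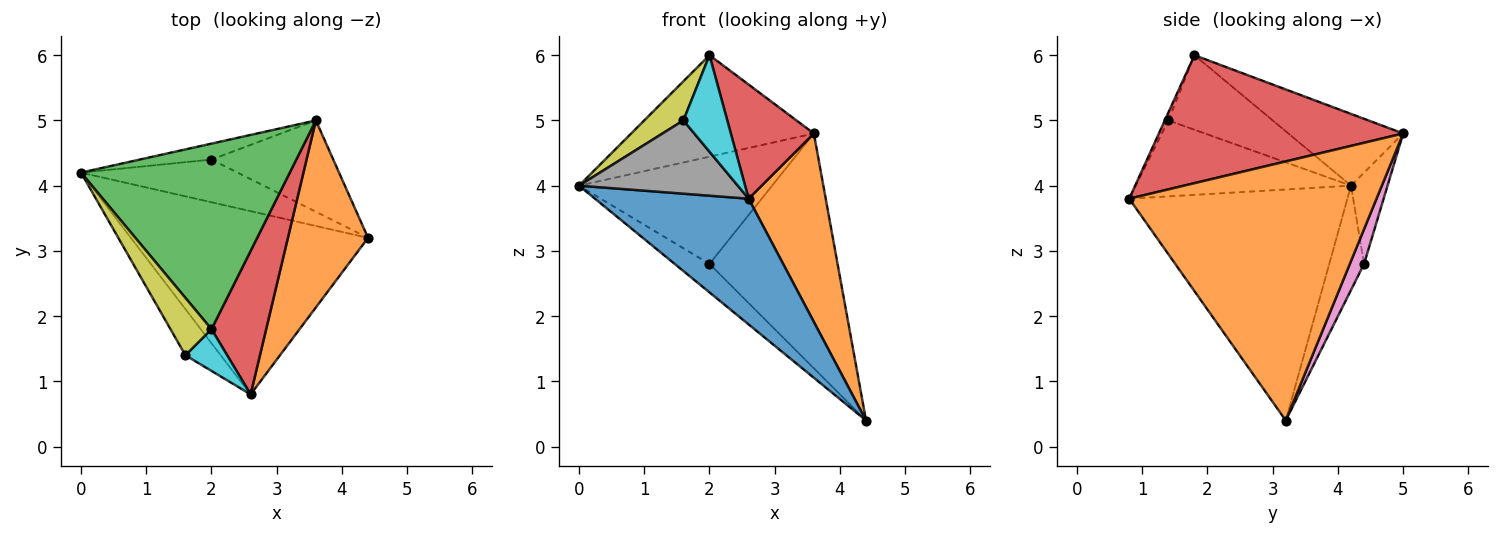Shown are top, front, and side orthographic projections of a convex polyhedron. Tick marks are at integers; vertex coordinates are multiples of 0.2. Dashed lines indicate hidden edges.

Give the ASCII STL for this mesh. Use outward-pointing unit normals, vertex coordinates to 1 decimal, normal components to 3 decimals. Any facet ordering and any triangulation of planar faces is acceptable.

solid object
 facet normal -0.626 -0.441 -0.643
  outer loop
   vertex 2.6 0.8 3.8
   vertex 0.0 4.2 4.0
   vertex 4.4 3.2 0.4
  endloop
 endfacet
 facet normal 0.916 -0.285 0.283
  outer loop
   vertex 3.6 5.0 4.8
   vertex 2.6 0.8 3.8
   vertex 4.4 3.2 0.4
  endloop
 endfacet
 facet normal -0.289 0.459 0.840
  outer loop
   vertex 2.0 1.8 6.0
   vertex 3.6 5.0 4.8
   vertex 0.0 4.2 4.0
  endloop
 endfacet
 facet normal 0.878 -0.298 0.375
  outer loop
   vertex 2.0 1.8 6.0
   vertex 2.6 0.8 3.8
   vertex 3.6 5.0 4.8
  endloop
 endfacet
 facet normal -0.485 0.485 -0.728
  outer loop
   vertex 2.0 4.4 2.8
   vertex 4.4 3.2 0.4
   vertex 0.0 4.2 4.0
  endloop
 endfacet
 facet normal -0.184 0.972 -0.145
  outer loop
   vertex 2.0 4.4 2.8
   vertex 0.0 4.2 4.0
   vertex 3.6 5.0 4.8
  endloop
 endfacet
 facet normal 0.103 0.927 -0.361
  outer loop
   vertex 2.0 4.4 2.8
   vertex 3.6 5.0 4.8
   vertex 4.4 3.2 0.4
  endloop
 endfacet
 facet normal -0.754 -0.556 -0.350
  outer loop
   vertex 1.6 1.4 5.0
   vertex 0.0 4.2 4.0
   vertex 2.6 0.8 3.8
  endloop
 endfacet
 facet normal -0.832 -0.312 0.458
  outer loop
   vertex 1.6 1.4 5.0
   vertex 2.0 1.8 6.0
   vertex 0.0 4.2 4.0
  endloop
 endfacet
 facet normal -0.074 -0.915 0.396
  outer loop
   vertex 1.6 1.4 5.0
   vertex 2.6 0.8 3.8
   vertex 2.0 1.8 6.0
  endloop
 endfacet
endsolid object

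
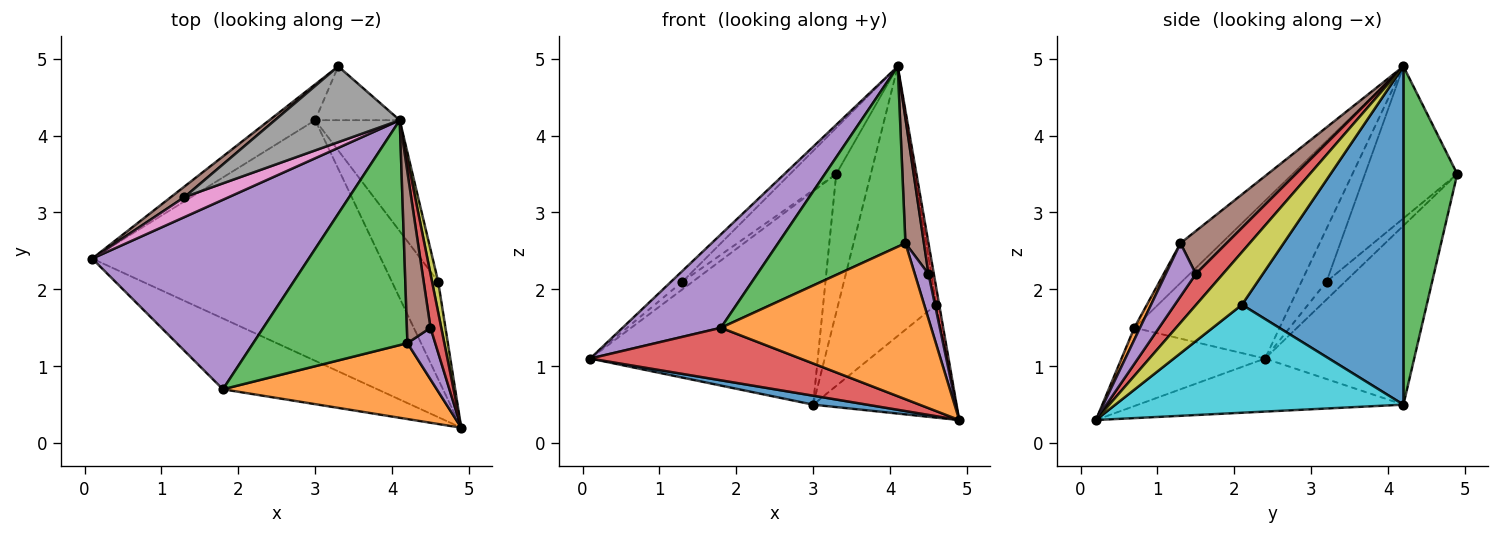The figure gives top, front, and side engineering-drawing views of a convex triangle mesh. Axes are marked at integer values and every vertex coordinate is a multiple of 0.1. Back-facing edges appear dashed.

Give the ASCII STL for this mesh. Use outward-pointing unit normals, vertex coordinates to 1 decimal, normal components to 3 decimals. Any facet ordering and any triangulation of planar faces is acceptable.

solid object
 facet normal -0.181 -0.037 -0.983
  outer loop
   vertex 3.0 4.2 0.5
   vertex 4.9 0.2 0.3
   vertex 0.1 2.4 1.1
  endloop
 endfacet
 facet normal -0.543 0.828 -0.139
  outer loop
   vertex 3.0 4.2 0.5
   vertex 0.1 2.4 1.1
   vertex 3.3 4.9 3.5
  endloop
 endfacet
 facet normal 0.823 0.529 -0.206
  outer loop
   vertex 3.0 4.2 0.5
   vertex 3.3 4.9 3.5
   vertex 4.1 4.2 4.9
  endloop
 endfacet
 facet normal -0.377 -0.552 -0.744
  outer loop
   vertex 1.8 0.7 1.5
   vertex 0.1 2.4 1.1
   vertex 4.9 0.2 0.3
  endloop
 endfacet
 facet normal -0.547 -0.370 0.751
  outer loop
   vertex 1.8 0.7 1.5
   vertex 4.1 4.2 4.9
   vertex 0.1 2.4 1.1
  endloop
 endfacet
 facet normal -0.729 0.402 0.553
  outer loop
   vertex 1.3 3.2 2.1
   vertex 3.3 4.9 3.5
   vertex 0.1 2.4 1.1
  endloop
 endfacet
 facet normal -0.724 0.327 0.607
  outer loop
   vertex 1.3 3.2 2.1
   vertex 0.1 2.4 1.1
   vertex 4.1 4.2 4.9
  endloop
 endfacet
 facet normal -0.721 0.360 0.592
  outer loop
   vertex 1.3 3.2 2.1
   vertex 4.1 4.2 4.9
   vertex 3.3 4.9 3.5
  endloop
 endfacet
 facet normal 0.991 0.065 0.116
  outer loop
   vertex 4.6 2.1 1.8
   vertex 4.1 4.2 4.9
   vertex 4.9 0.2 0.3
  endloop
 endfacet
 facet normal 0.836 0.415 -0.359
  outer loop
   vertex 4.6 2.1 1.8
   vertex 4.9 0.2 0.3
   vertex 3.0 4.2 0.5
  endloop
 endfacet
 facet normal 0.836 0.508 -0.209
  outer loop
   vertex 4.6 2.1 1.8
   vertex 3.0 4.2 0.5
   vertex 4.1 4.2 4.9
  endloop
 endfacet
 facet normal 0.024 -0.899 0.437
  outer loop
   vertex 4.2 1.3 2.6
   vertex 1.8 0.7 1.5
   vertex 4.9 0.2 0.3
  endloop
 endfacet
 facet normal -0.197 -0.613 0.765
  outer loop
   vertex 4.2 1.3 2.6
   vertex 4.1 4.2 4.9
   vertex 1.8 0.7 1.5
  endloop
 endfacet
 facet normal 0.929 -0.184 0.321
  outer loop
   vertex 4.5 1.5 2.2
   vertex 4.9 0.2 0.3
   vertex 4.1 4.2 4.9
  endloop
 endfacet
 facet normal 0.822 -0.374 0.429
  outer loop
   vertex 4.5 1.5 2.2
   vertex 4.2 1.3 2.6
   vertex 4.9 0.2 0.3
  endloop
 endfacet
 facet normal 0.827 -0.332 0.454
  outer loop
   vertex 4.5 1.5 2.2
   vertex 4.1 4.2 4.9
   vertex 4.2 1.3 2.6
  endloop
 endfacet
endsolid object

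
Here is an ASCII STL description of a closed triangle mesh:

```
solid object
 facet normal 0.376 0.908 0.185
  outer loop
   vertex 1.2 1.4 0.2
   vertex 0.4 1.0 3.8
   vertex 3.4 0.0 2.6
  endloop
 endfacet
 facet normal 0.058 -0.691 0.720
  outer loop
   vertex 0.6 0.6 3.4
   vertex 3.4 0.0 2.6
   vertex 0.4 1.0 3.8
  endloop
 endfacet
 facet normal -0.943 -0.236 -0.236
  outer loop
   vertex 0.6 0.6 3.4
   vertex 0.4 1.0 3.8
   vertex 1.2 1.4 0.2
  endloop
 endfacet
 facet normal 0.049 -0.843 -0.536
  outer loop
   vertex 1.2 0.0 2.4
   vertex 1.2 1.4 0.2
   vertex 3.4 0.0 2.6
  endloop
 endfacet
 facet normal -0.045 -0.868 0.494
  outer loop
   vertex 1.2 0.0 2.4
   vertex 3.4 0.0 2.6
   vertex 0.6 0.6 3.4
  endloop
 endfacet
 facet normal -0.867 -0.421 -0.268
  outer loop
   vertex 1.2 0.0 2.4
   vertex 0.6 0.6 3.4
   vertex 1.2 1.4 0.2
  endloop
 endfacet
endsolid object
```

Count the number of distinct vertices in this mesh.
5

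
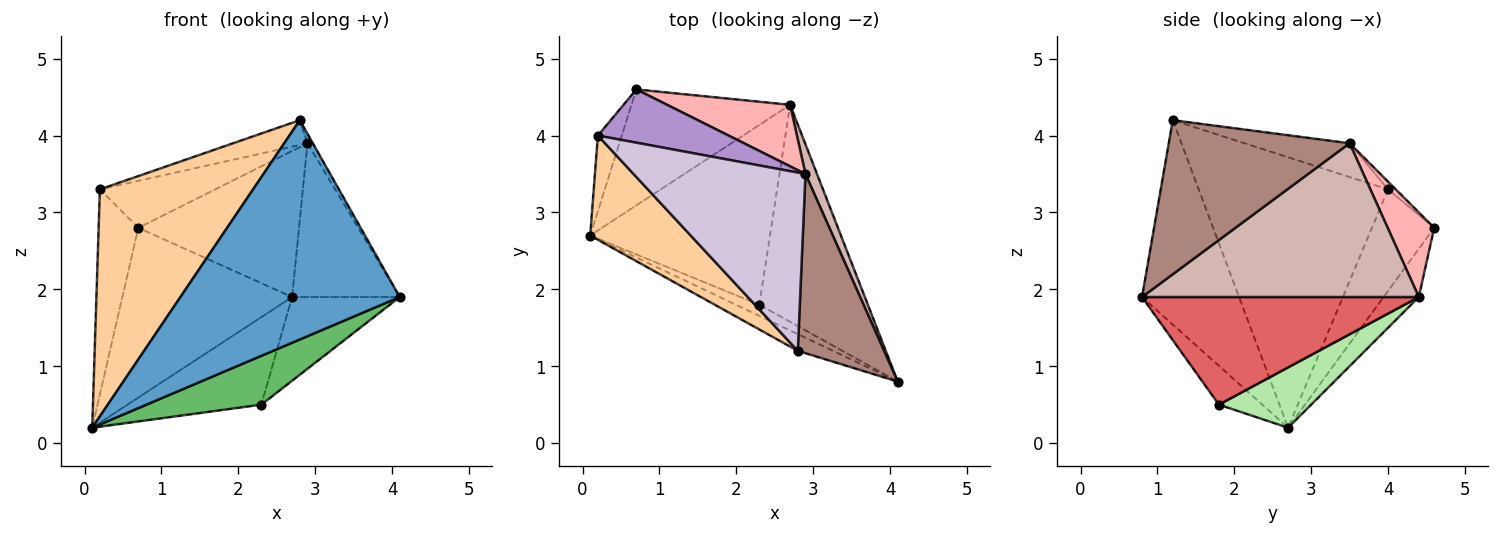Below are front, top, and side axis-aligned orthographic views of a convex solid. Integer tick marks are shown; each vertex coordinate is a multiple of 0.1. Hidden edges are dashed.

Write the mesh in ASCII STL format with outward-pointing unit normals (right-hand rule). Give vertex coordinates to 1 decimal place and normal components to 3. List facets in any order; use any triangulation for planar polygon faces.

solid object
 facet normal -0.404 -0.912 -0.070
  outer loop
   vertex 2.8 1.2 4.2
   vertex 0.1 2.7 0.2
   vertex 4.1 0.8 1.9
  endloop
 endfacet
 facet normal -0.169 0.814 -0.556
  outer loop
   vertex 2.7 4.4 1.9
   vertex 0.1 2.7 0.2
   vertex 0.7 4.6 2.8
  endloop
 endfacet
 facet normal -0.827 0.527 -0.194
  outer loop
   vertex 0.2 4.0 3.3
   vertex 0.7 4.6 2.8
   vertex 0.1 2.7 0.2
  endloop
 endfacet
 facet normal -0.747 -0.604 0.278
  outer loop
   vertex 0.2 4.0 3.3
   vertex 0.1 2.7 0.2
   vertex 2.8 1.2 4.2
  endloop
 endfacet
 facet normal -0.346 -0.915 -0.209
  outer loop
   vertex 2.3 1.8 0.5
   vertex 4.1 0.8 1.9
   vertex 0.1 2.7 0.2
  endloop
 endfacet
 facet normal 0.289 0.419 -0.861
  outer loop
   vertex 2.3 1.8 0.5
   vertex 0.1 2.7 0.2
   vertex 2.7 4.4 1.9
  endloop
 endfacet
 facet normal 0.679 0.264 -0.685
  outer loop
   vertex 2.3 1.8 0.5
   vertex 2.7 4.4 1.9
   vertex 4.1 0.8 1.9
  endloop
 endfacet
 facet normal 0.258 0.890 0.375
  outer loop
   vertex 2.9 3.5 3.9
   vertex 2.7 4.4 1.9
   vertex 0.7 4.6 2.8
  endloop
 endfacet
 facet normal -0.044 0.661 0.749
  outer loop
   vertex 2.9 3.5 3.9
   vertex 0.7 4.6 2.8
   vertex 0.2 4.0 3.3
  endloop
 endfacet
 facet normal -0.191 0.135 0.972
  outer loop
   vertex 2.9 3.5 3.9
   vertex 0.2 4.0 3.3
   vertex 2.8 1.2 4.2
  endloop
 endfacet
 facet normal 0.872 0.026 0.488
  outer loop
   vertex 2.9 3.5 3.9
   vertex 2.8 1.2 4.2
   vertex 4.1 0.8 1.9
  endloop
 endfacet
 facet normal 0.930 0.362 0.070
  outer loop
   vertex 2.9 3.5 3.9
   vertex 4.1 0.8 1.9
   vertex 2.7 4.4 1.9
  endloop
 endfacet
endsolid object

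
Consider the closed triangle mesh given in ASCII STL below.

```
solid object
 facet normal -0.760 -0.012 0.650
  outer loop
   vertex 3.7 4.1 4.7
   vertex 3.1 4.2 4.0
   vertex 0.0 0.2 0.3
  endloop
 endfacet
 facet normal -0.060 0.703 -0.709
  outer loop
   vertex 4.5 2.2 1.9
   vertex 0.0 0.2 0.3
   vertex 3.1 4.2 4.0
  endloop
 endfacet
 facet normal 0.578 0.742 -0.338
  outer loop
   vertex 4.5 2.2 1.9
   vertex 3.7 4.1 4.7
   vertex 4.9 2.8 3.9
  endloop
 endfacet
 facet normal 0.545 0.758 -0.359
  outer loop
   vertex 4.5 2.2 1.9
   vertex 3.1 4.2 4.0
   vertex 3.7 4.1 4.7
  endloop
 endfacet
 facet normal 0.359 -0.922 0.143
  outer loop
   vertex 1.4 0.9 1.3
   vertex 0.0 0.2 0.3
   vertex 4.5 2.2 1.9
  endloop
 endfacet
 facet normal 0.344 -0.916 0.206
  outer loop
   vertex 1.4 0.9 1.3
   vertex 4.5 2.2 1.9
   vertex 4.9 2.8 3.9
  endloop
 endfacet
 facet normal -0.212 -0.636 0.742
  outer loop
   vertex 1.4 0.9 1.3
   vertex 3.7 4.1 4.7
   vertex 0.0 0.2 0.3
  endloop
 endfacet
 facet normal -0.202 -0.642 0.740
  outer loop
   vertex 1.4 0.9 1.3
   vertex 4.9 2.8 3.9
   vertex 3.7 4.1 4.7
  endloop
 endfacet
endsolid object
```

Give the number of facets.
8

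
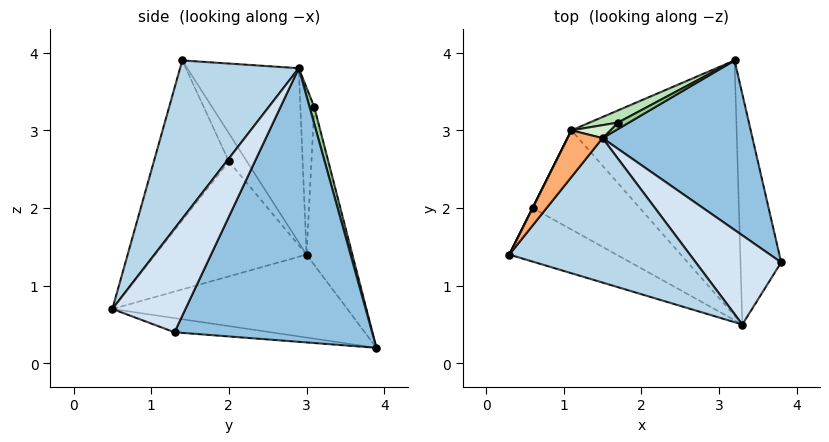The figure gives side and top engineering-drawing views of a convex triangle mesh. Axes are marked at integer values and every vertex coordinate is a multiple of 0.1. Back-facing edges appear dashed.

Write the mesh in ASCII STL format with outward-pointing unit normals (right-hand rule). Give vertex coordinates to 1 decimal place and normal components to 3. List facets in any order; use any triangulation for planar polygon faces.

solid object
 facet normal -0.325 -0.147 -0.934
  outer loop
   vertex 3.3 0.5 0.7
   vertex 3.2 3.9 0.2
   vertex 3.8 1.3 0.4
  endloop
 endfacet
 facet normal 0.853 0.233 0.467
  outer loop
   vertex 1.5 2.9 3.8
   vertex 3.8 1.3 0.4
   vertex 3.2 3.9 0.2
  endloop
 endfacet
 facet normal 0.595 -0.431 0.679
  outer loop
   vertex 1.5 2.9 3.8
   vertex 0.3 1.4 3.9
   vertex 3.3 0.5 0.7
  endloop
 endfacet
 facet normal 0.749 -0.237 0.618
  outer loop
   vertex 1.5 2.9 3.8
   vertex 3.3 0.5 0.7
   vertex 3.8 1.3 0.4
  endloop
 endfacet
 facet normal -0.444 -0.143 -0.884
  outer loop
   vertex 1.1 3.0 1.4
   vertex 3.2 3.9 0.2
   vertex 3.3 0.5 0.7
  endloop
 endfacet
 facet normal -0.767 0.623 0.154
  outer loop
   vertex 1.1 3.0 1.4
   vertex 0.3 1.4 3.9
   vertex 1.5 2.9 3.8
  endloop
 endfacet
 facet normal -0.652 -0.620 -0.437
  outer loop
   vertex 0.6 2.0 2.6
   vertex 3.3 0.5 0.7
   vertex 0.3 1.4 3.9
  endloop
 endfacet
 facet normal -0.894 0.447 0.000
  outer loop
   vertex 0.6 2.0 2.6
   vertex 0.3 1.4 3.9
   vertex 1.1 3.0 1.4
  endloop
 endfacet
 facet normal -0.666 -0.412 -0.621
  outer loop
   vertex 0.6 2.0 2.6
   vertex 1.1 3.0 1.4
   vertex 3.3 0.5 0.7
  endloop
 endfacet
 facet normal 0.755 0.446 0.480
  outer loop
   vertex 1.7 3.1 3.3
   vertex 1.5 2.9 3.8
   vertex 3.2 3.9 0.2
  endloop
 endfacet
 facet normal -0.361 0.930 0.065
  outer loop
   vertex 1.7 3.1 3.3
   vertex 3.2 3.9 0.2
   vertex 1.1 3.0 1.4
  endloop
 endfacet
 facet normal -0.530 0.839 0.123
  outer loop
   vertex 1.7 3.1 3.3
   vertex 1.1 3.0 1.4
   vertex 1.5 2.9 3.8
  endloop
 endfacet
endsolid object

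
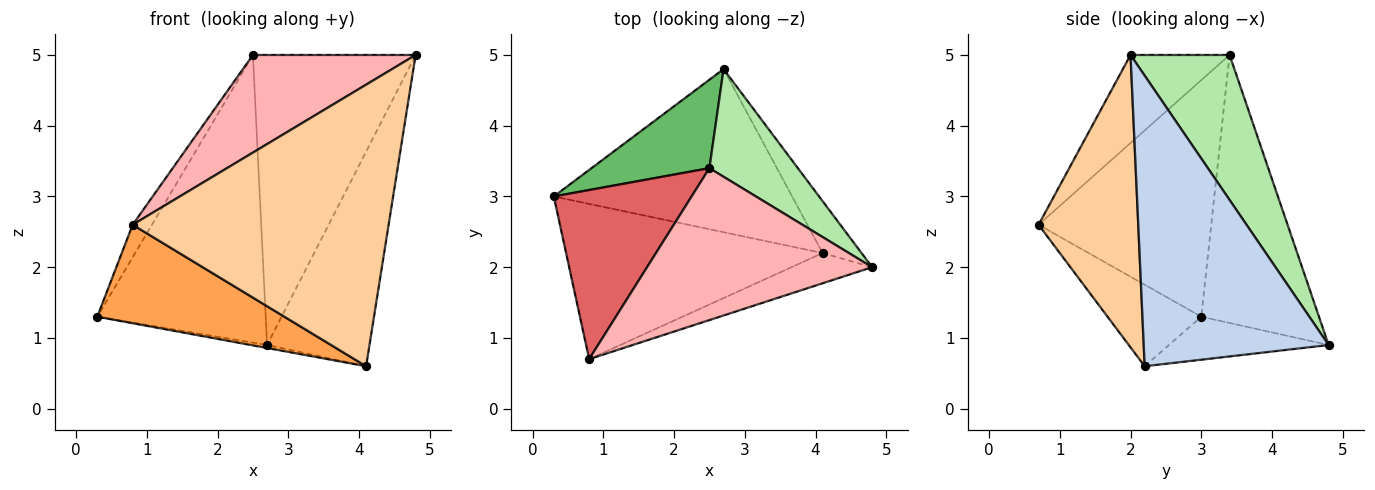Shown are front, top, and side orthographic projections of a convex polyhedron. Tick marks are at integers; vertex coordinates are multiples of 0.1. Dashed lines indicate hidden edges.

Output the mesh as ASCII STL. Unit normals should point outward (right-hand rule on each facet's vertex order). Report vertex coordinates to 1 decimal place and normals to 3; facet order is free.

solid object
 facet normal -0.177 0.018 -0.984
  outer loop
   vertex 4.1 2.2 0.6
   vertex 0.3 3.0 1.3
   vertex 2.7 4.8 0.9
  endloop
 endfacet
 facet normal 0.869 0.481 -0.116
  outer loop
   vertex 4.1 2.2 0.6
   vertex 2.7 4.8 0.9
   vertex 4.8 2.0 5.0
  endloop
 endfacet
 facet normal -0.259 -0.517 -0.816
  outer loop
   vertex 0.8 0.7 2.6
   vertex 0.3 3.0 1.3
   vertex 4.1 2.2 0.6
  endloop
 endfacet
 facet normal 0.361 -0.927 -0.100
  outer loop
   vertex 0.8 0.7 2.6
   vertex 4.1 2.2 0.6
   vertex 4.8 2.0 5.0
  endloop
 endfacet
 facet normal -0.555 0.795 0.244
  outer loop
   vertex 2.5 3.4 5.0
   vertex 2.7 4.8 0.9
   vertex 0.3 3.0 1.3
  endloop
 endfacet
 facet normal 0.496 0.814 0.302
  outer loop
   vertex 2.5 3.4 5.0
   vertex 4.8 2.0 5.0
   vertex 2.7 4.8 0.9
  endloop
 endfacet
 facet normal -0.860 0.096 0.501
  outer loop
   vertex 2.5 3.4 5.0
   vertex 0.3 3.0 1.3
   vertex 0.8 0.7 2.6
  endloop
 endfacet
 facet normal -0.313 -0.514 0.799
  outer loop
   vertex 2.5 3.4 5.0
   vertex 0.8 0.7 2.6
   vertex 4.8 2.0 5.0
  endloop
 endfacet
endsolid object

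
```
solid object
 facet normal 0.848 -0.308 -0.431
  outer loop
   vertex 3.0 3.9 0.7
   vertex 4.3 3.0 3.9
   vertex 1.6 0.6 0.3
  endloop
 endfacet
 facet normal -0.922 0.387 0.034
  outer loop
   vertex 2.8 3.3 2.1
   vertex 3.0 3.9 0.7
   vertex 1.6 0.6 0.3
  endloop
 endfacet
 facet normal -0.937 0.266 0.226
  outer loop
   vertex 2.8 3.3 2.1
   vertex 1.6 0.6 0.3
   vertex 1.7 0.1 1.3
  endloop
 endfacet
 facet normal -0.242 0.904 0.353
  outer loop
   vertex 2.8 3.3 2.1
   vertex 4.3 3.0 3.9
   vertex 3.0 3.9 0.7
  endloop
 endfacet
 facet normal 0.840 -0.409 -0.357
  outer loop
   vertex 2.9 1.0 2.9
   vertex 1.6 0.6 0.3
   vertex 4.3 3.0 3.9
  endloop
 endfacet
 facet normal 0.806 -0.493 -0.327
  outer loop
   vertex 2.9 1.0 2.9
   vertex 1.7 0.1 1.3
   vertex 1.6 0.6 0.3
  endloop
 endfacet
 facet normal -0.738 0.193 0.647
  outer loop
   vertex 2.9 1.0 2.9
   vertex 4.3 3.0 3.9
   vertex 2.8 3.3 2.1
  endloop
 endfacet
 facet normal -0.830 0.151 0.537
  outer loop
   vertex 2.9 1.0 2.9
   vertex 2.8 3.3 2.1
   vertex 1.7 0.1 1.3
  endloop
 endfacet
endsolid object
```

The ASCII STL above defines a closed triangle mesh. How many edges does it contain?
12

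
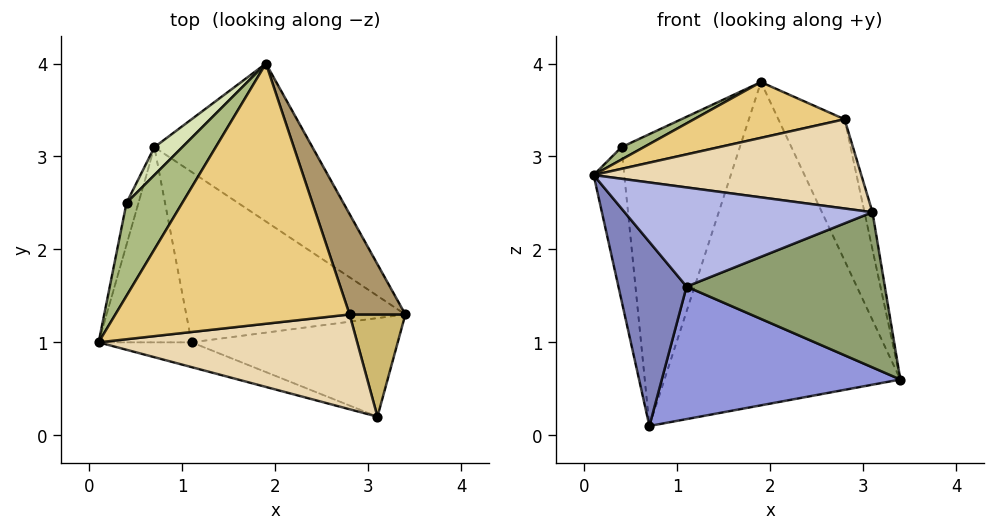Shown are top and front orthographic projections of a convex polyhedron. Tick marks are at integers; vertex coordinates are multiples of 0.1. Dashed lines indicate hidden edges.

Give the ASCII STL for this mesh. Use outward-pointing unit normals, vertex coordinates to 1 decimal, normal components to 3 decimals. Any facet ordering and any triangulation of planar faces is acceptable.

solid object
 facet normal 0.562 0.743 -0.363
  outer loop
   vertex 0.7 3.1 0.1
   vertex 1.9 4.0 3.8
   vertex 3.4 1.3 0.6
  endloop
 endfacet
 facet normal -0.658 -0.517 -0.548
  outer loop
   vertex 1.1 1.0 1.6
   vertex 0.1 1.0 2.8
   vertex 0.7 3.1 0.1
  endloop
 endfacet
 facet normal -0.254 -0.594 -0.763
  outer loop
   vertex 1.1 1.0 1.6
   vertex 0.7 3.1 0.1
   vertex 3.4 1.3 0.6
  endloop
 endfacet
 facet normal -0.279 -0.931 -0.233
  outer loop
   vertex 1.1 1.0 1.6
   vertex 3.1 0.2 2.4
   vertex 0.1 1.0 2.8
  endloop
 endfacet
 facet normal -0.122 -0.838 -0.532
  outer loop
   vertex 1.1 1.0 1.6
   vertex 3.4 1.3 0.6
   vertex 3.1 0.2 2.4
  endloop
 endfacet
 facet normal -0.314 -0.125 0.941
  outer loop
   vertex 0.4 2.5 3.1
   vertex 0.1 1.0 2.8
   vertex 1.9 4.0 3.8
  endloop
 endfacet
 facet normal -0.977 0.207 -0.056
  outer loop
   vertex 0.4 2.5 3.1
   vertex 0.7 3.1 0.1
   vertex 0.1 1.0 2.8
  endloop
 endfacet
 facet normal -0.721 0.690 0.066
  outer loop
   vertex 0.4 2.5 3.1
   vertex 1.9 4.0 3.8
   vertex 0.7 3.1 0.1
  endloop
 endfacet
 facet normal 0.938 0.283 0.201
  outer loop
   vertex 2.8 1.3 3.4
   vertex 3.4 1.3 0.6
   vertex 1.9 4.0 3.8
  endloop
 endfacet
 facet normal 0.975 0.076 0.209
  outer loop
   vertex 2.8 1.3 3.4
   vertex 3.1 0.2 2.4
   vertex 3.4 1.3 0.6
  endloop
 endfacet
 facet normal -0.190 -0.206 0.960
  outer loop
   vertex 2.8 1.3 3.4
   vertex 1.9 4.0 3.8
   vertex 0.1 1.0 2.8
  endloop
 endfacet
 facet normal -0.085 -0.683 0.726
  outer loop
   vertex 2.8 1.3 3.4
   vertex 0.1 1.0 2.8
   vertex 3.1 0.2 2.4
  endloop
 endfacet
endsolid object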